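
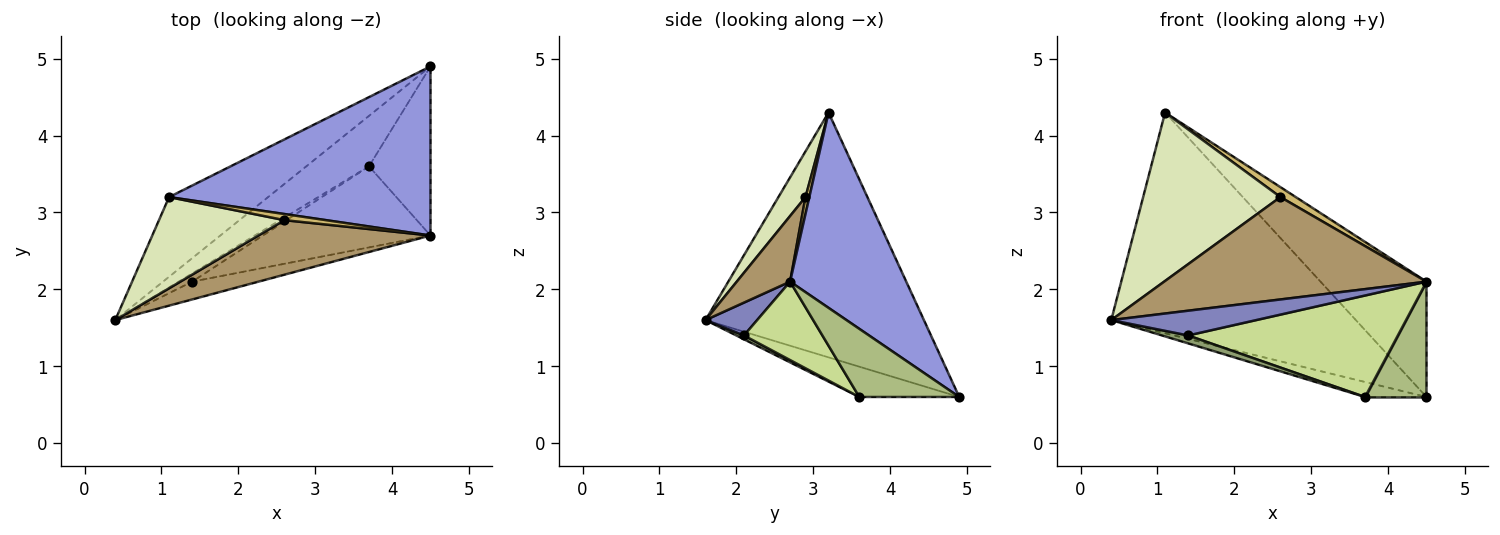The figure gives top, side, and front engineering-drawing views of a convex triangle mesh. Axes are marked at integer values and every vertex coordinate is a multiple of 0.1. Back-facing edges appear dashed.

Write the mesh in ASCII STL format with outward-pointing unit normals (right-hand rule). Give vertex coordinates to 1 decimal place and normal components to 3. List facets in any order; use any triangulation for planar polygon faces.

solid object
 facet normal -0.643 0.720 -0.260
  outer loop
   vertex 1.1 3.2 4.3
   vertex 4.5 4.9 0.6
   vertex 0.4 1.6 1.6
  endloop
 endfacet
 facet normal 0.278 -0.780 -0.561
  outer loop
   vertex 4.5 2.7 2.1
   vertex 0.4 1.6 1.6
   vertex 1.4 2.1 1.4
  endloop
 endfacet
 facet normal 0.525 0.479 0.703
  outer loop
   vertex 4.5 2.7 2.1
   vertex 4.5 4.9 0.6
   vertex 1.1 3.2 4.3
  endloop
 endfacet
 facet normal -0.420 0.259 -0.870
  outer loop
   vertex 3.7 3.6 0.6
   vertex 0.4 1.6 1.6
   vertex 4.5 4.9 0.6
  endloop
 endfacet
 facet normal 0.201 -0.683 -0.703
  outer loop
   vertex 3.7 3.6 0.6
   vertex 1.4 2.1 1.4
   vertex 0.4 1.6 1.6
  endloop
 endfacet
 facet normal 0.675 -0.416 -0.609
  outer loop
   vertex 3.7 3.6 0.6
   vertex 4.5 4.9 0.6
   vertex 4.5 2.7 2.1
  endloop
 endfacet
 facet normal 0.280 -0.750 -0.599
  outer loop
   vertex 3.7 3.6 0.6
   vertex 4.5 2.7 2.1
   vertex 1.4 2.1 1.4
  endloop
 endfacet
 facet normal 0.171 -0.866 0.469
  outer loop
   vertex 2.6 2.9 3.2
   vertex 1.1 3.2 4.3
   vertex 0.4 1.6 1.6
  endloop
 endfacet
 facet normal 0.177 -0.869 0.463
  outer loop
   vertex 2.6 2.9 3.2
   vertex 0.4 1.6 1.6
   vertex 4.5 2.7 2.1
  endloop
 endfacet
 facet normal 0.208 -0.834 0.512
  outer loop
   vertex 2.6 2.9 3.2
   vertex 4.5 2.7 2.1
   vertex 1.1 3.2 4.3
  endloop
 endfacet
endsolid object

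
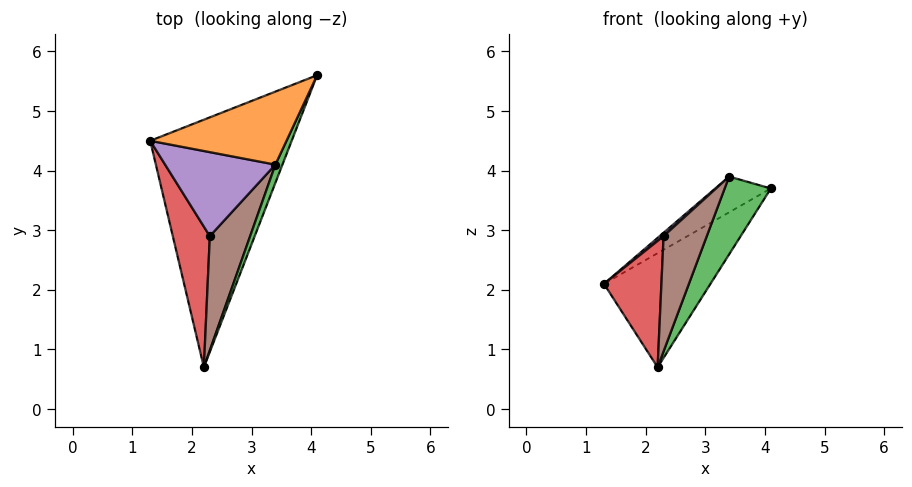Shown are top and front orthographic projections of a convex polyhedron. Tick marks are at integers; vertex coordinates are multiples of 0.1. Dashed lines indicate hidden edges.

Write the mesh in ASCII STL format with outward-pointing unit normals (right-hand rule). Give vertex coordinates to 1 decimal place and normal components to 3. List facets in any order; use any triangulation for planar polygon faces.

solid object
 facet normal 0.334 0.395 -0.856
  outer loop
   vertex 2.2 0.7 0.7
   vertex 1.3 4.5 2.1
   vertex 4.1 5.6 3.7
  endloop
 endfacet
 facet normal -0.566 0.363 0.741
  outer loop
   vertex 3.4 4.1 3.9
   vertex 4.1 5.6 3.7
   vertex 1.3 4.5 2.1
  endloop
 endfacet
 facet normal 0.907 -0.410 0.096
  outer loop
   vertex 3.4 4.1 3.9
   vertex 2.2 0.7 0.7
   vertex 4.1 5.6 3.7
  endloop
 endfacet
 facet normal -0.857 -0.344 0.383
  outer loop
   vertex 2.3 2.9 2.9
   vertex 1.3 4.5 2.1
   vertex 2.2 0.7 0.7
  endloop
 endfacet
 facet normal -0.654 -0.031 0.756
  outer loop
   vertex 2.3 2.9 2.9
   vertex 3.4 4.1 3.9
   vertex 1.3 4.5 2.1
  endloop
 endfacet
 facet normal 0.133 -0.704 0.698
  outer loop
   vertex 2.3 2.9 2.9
   vertex 2.2 0.7 0.7
   vertex 3.4 4.1 3.9
  endloop
 endfacet
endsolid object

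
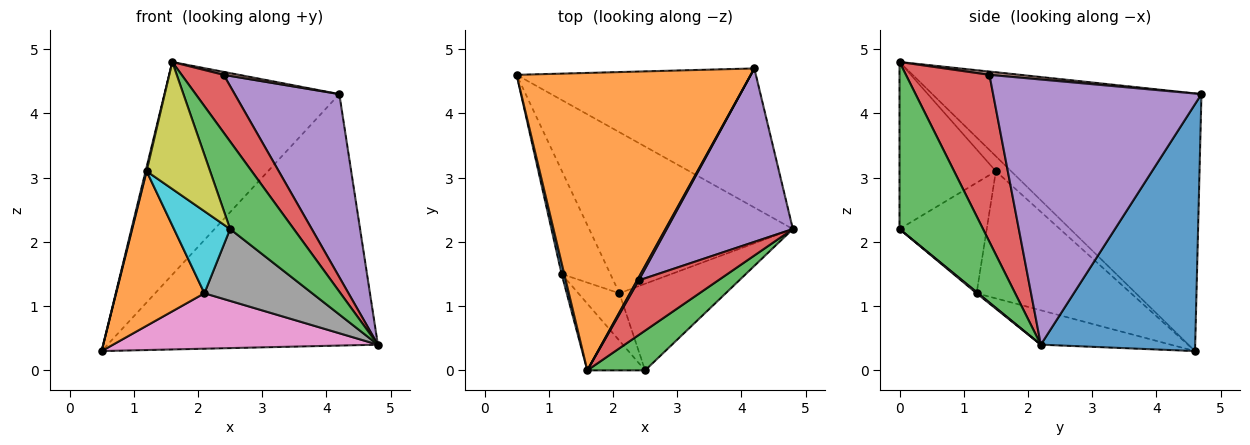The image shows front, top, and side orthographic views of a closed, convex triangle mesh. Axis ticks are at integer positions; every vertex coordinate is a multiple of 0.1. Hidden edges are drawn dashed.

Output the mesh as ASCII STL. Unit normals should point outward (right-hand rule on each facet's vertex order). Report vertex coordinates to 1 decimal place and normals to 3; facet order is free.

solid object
 facet normal 0.447 0.783 -0.433
  outer loop
   vertex 4.2 4.7 4.3
   vertex 4.8 2.2 0.4
   vertex 0.5 4.6 0.3
  endloop
 endfacet
 facet normal -0.667 0.433 0.606
  outer loop
   vertex 4.2 4.7 4.3
   vertex 0.5 4.6 0.3
   vertex 1.6 0.0 4.8
  endloop
 endfacet
 facet normal 0.767 -0.584 0.265
  outer loop
   vertex 2.5 0.0 2.2
   vertex 4.8 2.2 0.4
   vertex 1.6 0.0 4.8
  endloop
 endfacet
 facet normal 0.822 -0.414 0.391
  outer loop
   vertex 2.4 1.4 4.6
   vertex 1.6 0.0 4.8
   vertex 4.8 2.2 0.4
  endloop
 endfacet
 facet normal 0.822 -0.413 0.391
  outer loop
   vertex 2.4 1.4 4.6
   vertex 4.8 2.2 0.4
   vertex 4.2 4.7 4.3
  endloop
 endfacet
 facet normal 0.816 -0.408 0.408
  outer loop
   vertex 2.4 1.4 4.6
   vertex 4.2 4.7 4.3
   vertex 1.6 0.0 4.8
  endloop
 endfacet
 facet normal -0.158 -0.321 -0.934
  outer loop
   vertex 2.1 1.2 1.2
   vertex 0.5 4.6 0.3
   vertex 4.8 2.2 0.4
  endloop
 endfacet
 facet normal 0.008 -0.638 -0.770
  outer loop
   vertex 2.1 1.2 1.2
   vertex 4.8 2.2 0.4
   vertex 2.5 0.0 2.2
  endloop
 endfacet
 facet normal -0.802 -0.529 -0.278
  outer loop
   vertex 1.2 1.5 3.1
   vertex 2.5 0.0 2.2
   vertex 1.6 0.0 4.8
  endloop
 endfacet
 facet normal -0.803 -0.516 -0.299
  outer loop
   vertex 1.2 1.5 3.1
   vertex 2.1 1.2 1.2
   vertex 2.5 0.0 2.2
  endloop
 endfacet
 facet normal -0.983 -0.064 0.174
  outer loop
   vertex 1.2 1.5 3.1
   vertex 1.6 0.0 4.8
   vertex 0.5 4.6 0.3
  endloop
 endfacet
 facet normal -0.824 -0.471 -0.316
  outer loop
   vertex 1.2 1.5 3.1
   vertex 0.5 4.6 0.3
   vertex 2.1 1.2 1.2
  endloop
 endfacet
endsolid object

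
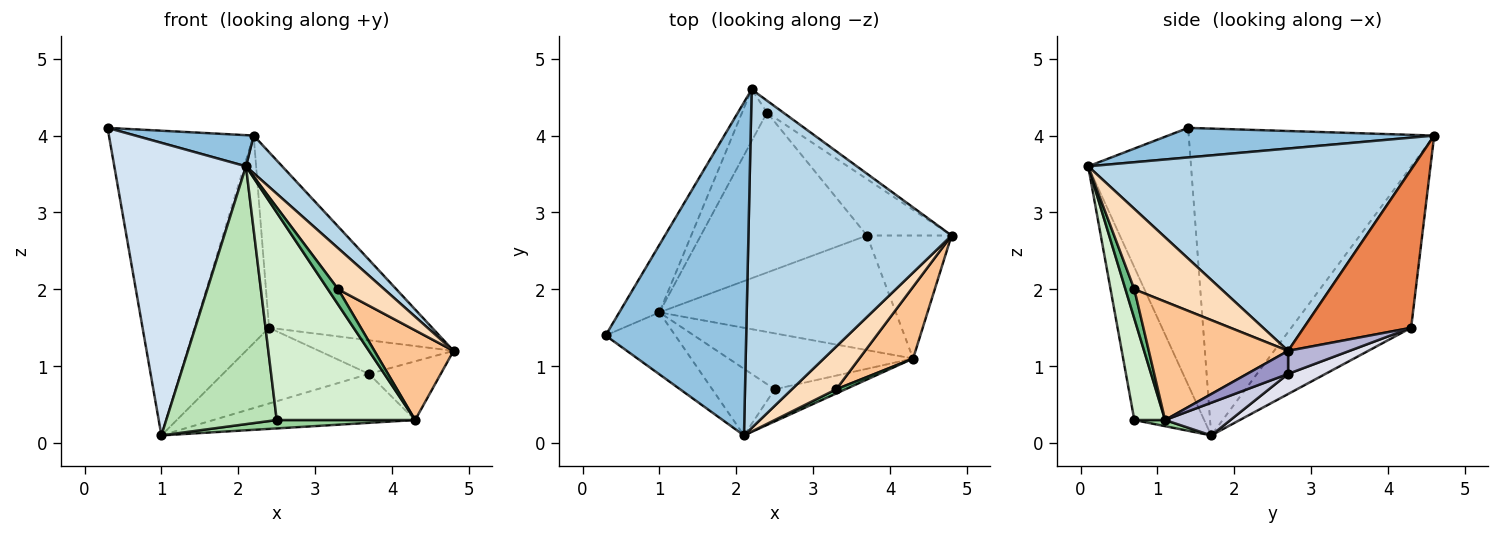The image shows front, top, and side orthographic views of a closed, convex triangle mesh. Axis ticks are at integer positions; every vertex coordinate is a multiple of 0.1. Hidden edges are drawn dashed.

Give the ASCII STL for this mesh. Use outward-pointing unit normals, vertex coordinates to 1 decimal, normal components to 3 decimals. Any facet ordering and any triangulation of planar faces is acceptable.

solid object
 facet normal -0.856 0.505 -0.112
  outer loop
   vertex 1.0 1.7 0.1
   vertex 0.3 1.4 4.1
   vertex 2.2 4.6 4.0
  endloop
 endfacet
 facet normal 0.205 -0.091 0.975
  outer loop
   vertex 2.1 0.1 3.6
   vertex 2.2 4.6 4.0
   vertex 0.3 1.4 4.1
  endloop
 endfacet
 facet normal 0.703 -0.078 0.706
  outer loop
   vertex 2.1 0.1 3.6
   vertex 4.8 2.7 1.2
   vertex 2.2 4.6 4.0
  endloop
 endfacet
 facet normal -0.607 -0.777 -0.165
  outer loop
   vertex 2.1 0.1 3.6
   vertex 0.3 1.4 4.1
   vertex 1.0 1.7 0.1
  endloop
 endfacet
 facet normal 0.549 0.834 -0.056
  outer loop
   vertex 2.4 4.3 1.5
   vertex 2.2 4.6 4.0
   vertex 4.8 2.7 1.2
  endloop
 endfacet
 facet normal -0.842 0.523 -0.130
  outer loop
   vertex 2.4 4.3 1.5
   vertex 1.0 1.7 0.1
   vertex 2.2 4.6 4.0
  endloop
 endfacet
 facet normal 0.809 -0.459 0.368
  outer loop
   vertex 3.3 0.7 2.0
   vertex 4.3 1.1 0.3
   vertex 4.8 2.7 1.2
  endloop
 endfacet
 facet normal 0.794 -0.421 0.438
  outer loop
   vertex 3.3 0.7 2.0
   vertex 4.8 2.7 1.2
   vertex 2.1 0.1 3.6
  endloop
 endfacet
 facet normal 0.640 -0.741 0.202
  outer loop
   vertex 3.3 0.7 2.0
   vertex 2.1 0.1 3.6
   vertex 4.3 1.1 0.3
  endloop
 endfacet
 facet normal 0.033 -0.148 -0.988
  outer loop
   vertex 2.5 0.7 0.3
   vertex 1.0 1.7 0.1
   vertex 4.3 1.1 0.3
  endloop
 endfacet
 facet normal -0.522 -0.826 -0.213
  outer loop
   vertex 2.5 0.7 0.3
   vertex 2.1 0.1 3.6
   vertex 1.0 1.7 0.1
  endloop
 endfacet
 facet normal 0.214 -0.965 -0.149
  outer loop
   vertex 2.5 0.7 0.3
   vertex 4.3 1.1 0.3
   vertex 2.1 0.1 3.6
  endloop
 endfacet
 facet normal 0.239 0.418 -0.876
  outer loop
   vertex 3.7 2.7 0.9
   vertex 4.8 2.7 1.2
   vertex 4.3 1.1 0.3
  endloop
 endfacet
 facet normal 0.228 0.499 -0.836
  outer loop
   vertex 3.7 2.7 0.9
   vertex 2.4 4.3 1.5
   vertex 4.8 2.7 1.2
  endloop
 endfacet
 facet normal 0.126 0.389 -0.912
  outer loop
   vertex 3.7 2.7 0.9
   vertex 4.3 1.1 0.3
   vertex 1.0 1.7 0.1
  endloop
 endfacet
 facet normal 0.109 0.425 -0.899
  outer loop
   vertex 3.7 2.7 0.9
   vertex 1.0 1.7 0.1
   vertex 2.4 4.3 1.5
  endloop
 endfacet
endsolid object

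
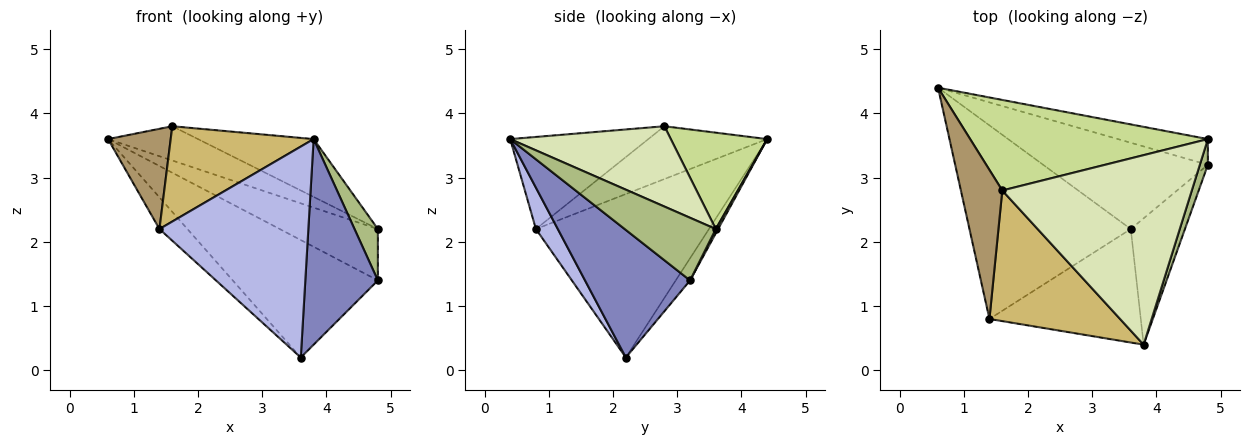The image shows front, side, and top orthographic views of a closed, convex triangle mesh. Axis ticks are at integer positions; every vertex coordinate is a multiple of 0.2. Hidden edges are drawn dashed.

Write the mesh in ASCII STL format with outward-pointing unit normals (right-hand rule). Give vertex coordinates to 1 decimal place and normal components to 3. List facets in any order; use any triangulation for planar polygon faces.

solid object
 facet normal -0.080 0.803 -0.590
  outer loop
   vertex 3.6 2.2 0.2
   vertex 0.6 4.4 3.6
   vertex 4.8 3.2 1.4
  endloop
 endfacet
 facet normal 0.777 -0.537 -0.330
  outer loop
   vertex 3.6 2.2 0.2
   vertex 4.8 3.2 1.4
   vertex 3.8 0.4 3.6
  endloop
 endfacet
 facet normal -0.707 0.114 -0.698
  outer loop
   vertex 1.4 0.8 2.2
   vertex 0.6 4.4 3.6
   vertex 3.6 2.2 0.2
  endloop
 endfacet
 facet normal 0.129 -0.873 -0.470
  outer loop
   vertex 1.4 0.8 2.2
   vertex 3.6 2.2 0.2
   vertex 3.8 0.4 3.6
  endloop
 endfacet
 facet normal 0.021 0.894 -0.447
  outer loop
   vertex 4.8 3.6 2.2
   vertex 4.8 3.2 1.4
   vertex 0.6 4.4 3.6
  endloop
 endfacet
 facet normal 0.961 -0.246 0.123
  outer loop
   vertex 4.8 3.6 2.2
   vertex 3.8 0.4 3.6
   vertex 4.8 3.2 1.4
  endloop
 endfacet
 facet normal 0.355 0.331 0.875
  outer loop
   vertex 1.6 2.8 3.8
   vertex 4.8 3.6 2.2
   vertex 0.6 4.4 3.6
  endloop
 endfacet
 facet normal 0.376 0.270 0.886
  outer loop
   vertex 1.6 2.8 3.8
   vertex 3.8 0.4 3.6
   vertex 4.8 3.6 2.2
  endloop
 endfacet
 facet normal -0.727 -0.383 0.570
  outer loop
   vertex 1.6 2.8 3.8
   vertex 0.6 4.4 3.6
   vertex 1.4 0.8 2.2
  endloop
 endfacet
 facet normal -0.495 -0.512 0.702
  outer loop
   vertex 1.6 2.8 3.8
   vertex 1.4 0.8 2.2
   vertex 3.8 0.4 3.6
  endloop
 endfacet
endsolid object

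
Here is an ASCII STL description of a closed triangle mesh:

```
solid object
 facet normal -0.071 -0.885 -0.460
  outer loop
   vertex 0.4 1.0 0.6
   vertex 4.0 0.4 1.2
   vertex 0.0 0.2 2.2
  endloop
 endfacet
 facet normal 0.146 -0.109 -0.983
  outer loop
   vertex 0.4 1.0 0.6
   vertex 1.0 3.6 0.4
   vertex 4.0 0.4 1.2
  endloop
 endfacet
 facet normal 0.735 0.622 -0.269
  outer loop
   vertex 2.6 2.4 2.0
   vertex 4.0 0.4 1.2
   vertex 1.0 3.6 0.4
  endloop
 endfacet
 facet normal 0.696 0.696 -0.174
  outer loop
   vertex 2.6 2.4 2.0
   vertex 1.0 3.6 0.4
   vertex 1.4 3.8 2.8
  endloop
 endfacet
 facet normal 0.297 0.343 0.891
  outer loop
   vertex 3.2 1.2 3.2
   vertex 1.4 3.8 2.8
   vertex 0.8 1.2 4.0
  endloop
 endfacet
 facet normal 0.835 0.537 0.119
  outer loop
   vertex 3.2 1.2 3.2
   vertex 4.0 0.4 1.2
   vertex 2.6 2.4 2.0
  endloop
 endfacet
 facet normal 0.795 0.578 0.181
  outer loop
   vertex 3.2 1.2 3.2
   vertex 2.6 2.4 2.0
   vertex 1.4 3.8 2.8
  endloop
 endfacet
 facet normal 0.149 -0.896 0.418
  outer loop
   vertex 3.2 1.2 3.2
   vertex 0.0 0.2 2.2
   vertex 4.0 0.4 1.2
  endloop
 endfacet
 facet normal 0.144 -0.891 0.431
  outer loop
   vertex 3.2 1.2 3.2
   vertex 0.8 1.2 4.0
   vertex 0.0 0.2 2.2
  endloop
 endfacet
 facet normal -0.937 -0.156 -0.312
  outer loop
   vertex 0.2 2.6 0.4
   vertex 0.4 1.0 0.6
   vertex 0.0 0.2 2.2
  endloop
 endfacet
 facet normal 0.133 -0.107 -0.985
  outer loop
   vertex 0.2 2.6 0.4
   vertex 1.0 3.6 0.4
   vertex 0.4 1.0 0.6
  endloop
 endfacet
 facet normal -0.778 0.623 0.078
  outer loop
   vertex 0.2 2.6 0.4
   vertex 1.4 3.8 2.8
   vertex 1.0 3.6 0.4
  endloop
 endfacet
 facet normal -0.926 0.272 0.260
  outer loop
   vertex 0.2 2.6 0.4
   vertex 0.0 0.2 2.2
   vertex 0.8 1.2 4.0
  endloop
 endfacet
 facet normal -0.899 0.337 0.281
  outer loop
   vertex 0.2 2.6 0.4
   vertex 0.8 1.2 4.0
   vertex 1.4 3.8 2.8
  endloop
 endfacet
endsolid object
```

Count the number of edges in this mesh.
21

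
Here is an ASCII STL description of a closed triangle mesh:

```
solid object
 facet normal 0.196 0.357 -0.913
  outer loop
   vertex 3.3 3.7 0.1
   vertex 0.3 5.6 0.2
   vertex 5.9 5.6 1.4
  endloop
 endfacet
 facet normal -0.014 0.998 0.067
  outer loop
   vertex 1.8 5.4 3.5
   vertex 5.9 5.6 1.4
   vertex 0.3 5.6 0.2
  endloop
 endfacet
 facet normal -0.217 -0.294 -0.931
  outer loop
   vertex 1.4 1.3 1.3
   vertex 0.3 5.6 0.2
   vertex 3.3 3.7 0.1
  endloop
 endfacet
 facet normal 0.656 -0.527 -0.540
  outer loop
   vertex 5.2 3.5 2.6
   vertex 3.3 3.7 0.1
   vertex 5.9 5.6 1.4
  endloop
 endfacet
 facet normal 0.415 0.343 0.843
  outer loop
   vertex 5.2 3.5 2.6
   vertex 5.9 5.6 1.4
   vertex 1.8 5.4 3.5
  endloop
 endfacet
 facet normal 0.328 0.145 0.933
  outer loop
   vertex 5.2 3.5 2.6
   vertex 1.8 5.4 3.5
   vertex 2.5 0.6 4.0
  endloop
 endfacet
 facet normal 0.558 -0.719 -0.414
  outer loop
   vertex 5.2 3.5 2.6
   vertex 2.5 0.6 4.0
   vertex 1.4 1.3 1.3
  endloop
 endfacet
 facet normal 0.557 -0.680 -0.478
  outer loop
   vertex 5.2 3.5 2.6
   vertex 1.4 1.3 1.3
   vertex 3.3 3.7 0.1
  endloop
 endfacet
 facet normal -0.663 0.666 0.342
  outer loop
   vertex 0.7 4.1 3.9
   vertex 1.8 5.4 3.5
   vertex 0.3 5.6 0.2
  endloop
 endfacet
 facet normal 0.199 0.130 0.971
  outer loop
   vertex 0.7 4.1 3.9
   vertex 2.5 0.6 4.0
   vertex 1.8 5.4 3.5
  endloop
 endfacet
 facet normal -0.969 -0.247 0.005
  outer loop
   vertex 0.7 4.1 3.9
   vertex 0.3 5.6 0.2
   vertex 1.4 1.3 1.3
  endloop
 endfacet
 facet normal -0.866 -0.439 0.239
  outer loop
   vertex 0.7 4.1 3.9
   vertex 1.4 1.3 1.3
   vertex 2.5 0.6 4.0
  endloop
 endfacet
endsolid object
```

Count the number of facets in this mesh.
12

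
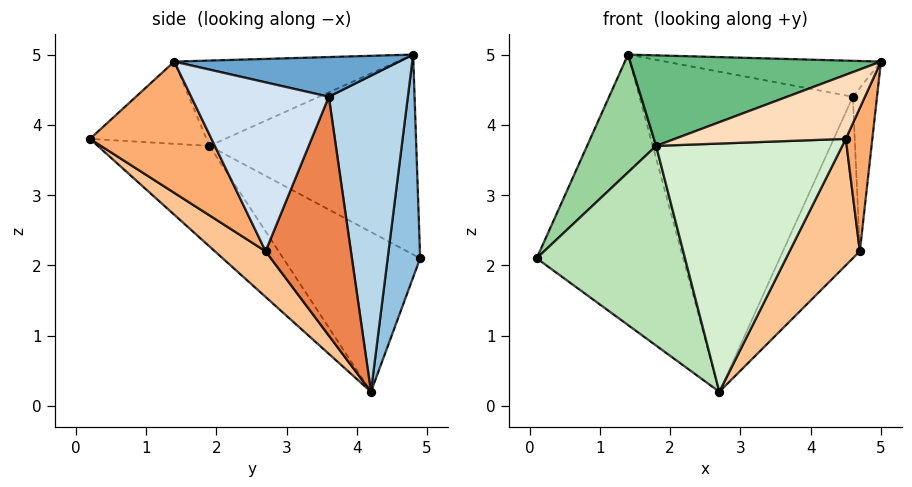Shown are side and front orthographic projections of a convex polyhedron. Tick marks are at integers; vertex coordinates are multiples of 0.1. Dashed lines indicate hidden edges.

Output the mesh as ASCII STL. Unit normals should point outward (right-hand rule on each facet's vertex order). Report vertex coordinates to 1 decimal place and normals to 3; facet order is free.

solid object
 facet normal 0.271 0.260 0.927
  outer loop
   vertex 1.4 4.8 5.0
   vertex 5.0 1.4 4.9
   vertex 4.6 3.6 4.4
  endloop
 endfacet
 facet normal 0.216 0.974 -0.063
  outer loop
   vertex 1.4 4.8 5.0
   vertex 2.7 4.2 0.2
   vertex 0.1 4.9 2.1
  endloop
 endfacet
 facet normal 0.347 0.937 -0.023
  outer loop
   vertex 1.4 4.8 5.0
   vertex 4.6 3.6 4.4
   vertex 2.7 4.2 0.2
  endloop
 endfacet
 facet normal 0.985 0.173 -0.026
  outer loop
   vertex 4.7 2.7 2.2
   vertex 4.6 3.6 4.4
   vertex 5.0 1.4 4.9
  endloop
 endfacet
 facet normal 0.722 0.651 -0.234
  outer loop
   vertex 4.7 2.7 2.2
   vertex 2.7 4.2 0.2
   vertex 4.6 3.6 4.4
  endloop
 endfacet
 facet normal 0.956 -0.209 -0.207
  outer loop
   vertex 4.7 2.7 2.2
   vertex 5.0 1.4 4.9
   vertex 4.5 0.2 3.8
  endloop
 endfacet
 facet normal 0.376 -0.521 -0.767
  outer loop
   vertex 4.7 2.7 2.2
   vertex 4.5 0.2 3.8
   vertex 2.7 4.2 0.2
  endloop
 endfacet
 facet normal -0.368 -0.540 0.757
  outer loop
   vertex 1.8 1.9 3.7
   vertex 4.5 0.2 3.8
   vertex 5.0 1.4 4.9
  endloop
 endfacet
 facet normal -0.375 -0.422 0.825
  outer loop
   vertex 1.8 1.9 3.7
   vertex 5.0 1.4 4.9
   vertex 1.4 4.8 5.0
  endloop
 endfacet
 facet normal -0.876 -0.292 0.383
  outer loop
   vertex 1.8 1.9 3.7
   vertex 1.4 4.8 5.0
   vertex 0.1 4.9 2.1
  endloop
 endfacet
 facet normal -0.567 -0.614 -0.549
  outer loop
   vertex 1.8 1.9 3.7
   vertex 0.1 4.9 2.1
   vertex 2.7 4.2 0.2
  endloop
 endfacet
 facet normal -0.422 -0.704 -0.571
  outer loop
   vertex 1.8 1.9 3.7
   vertex 2.7 4.2 0.2
   vertex 4.5 0.2 3.8
  endloop
 endfacet
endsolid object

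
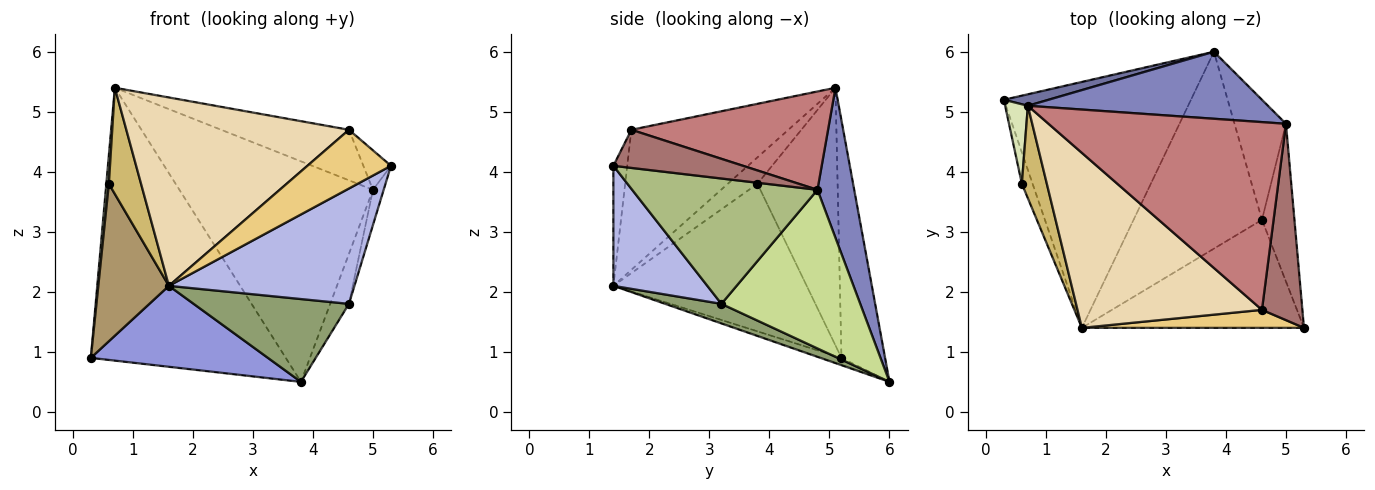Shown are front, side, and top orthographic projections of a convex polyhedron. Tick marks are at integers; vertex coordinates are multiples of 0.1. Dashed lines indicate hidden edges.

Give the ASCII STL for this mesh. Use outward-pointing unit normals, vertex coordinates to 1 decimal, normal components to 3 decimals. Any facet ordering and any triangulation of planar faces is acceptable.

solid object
 facet normal -0.218 0.975 0.041
  outer loop
   vertex 0.7 5.1 5.4
   vertex 3.8 6.0 0.5
   vertex 0.3 5.2 0.9
  endloop
 endfacet
 facet normal 0.179 0.941 0.286
  outer loop
   vertex 5.0 4.8 3.7
   vertex 3.8 6.0 0.5
   vertex 0.7 5.1 5.4
  endloop
 endfacet
 facet normal -0.037 -0.312 -0.949
  outer loop
   vertex 1.6 1.4 2.1
   vertex 0.3 5.2 0.9
   vertex 3.8 6.0 0.5
  endloop
 endfacet
 facet normal 0.347 -0.685 -0.641
  outer loop
   vertex 4.6 3.2 1.8
   vertex 5.3 1.4 4.1
   vertex 1.6 1.4 2.1
  endloop
 endfacet
 facet normal 0.139 -0.384 -0.913
  outer loop
   vertex 4.6 3.2 1.8
   vertex 1.6 1.4 2.1
   vertex 3.8 6.0 0.5
  endloop
 endfacet
 facet normal 0.967 0.056 -0.250
  outer loop
   vertex 4.6 3.2 1.8
   vertex 5.0 4.8 3.7
   vertex 5.3 1.4 4.1
  endloop
 endfacet
 facet normal 0.943 0.127 -0.306
  outer loop
   vertex 4.6 3.2 1.8
   vertex 3.8 6.0 0.5
   vertex 5.0 4.8 3.7
  endloop
 endfacet
 facet normal -0.996 -0.031 0.088
  outer loop
   vertex 0.6 3.8 3.8
   vertex 0.7 5.1 5.4
   vertex 0.3 5.2 0.9
  endloop
 endfacet
 facet normal -0.937 -0.342 -0.068
  outer loop
   vertex 0.6 3.8 3.8
   vertex 0.3 5.2 0.9
   vertex 1.6 1.4 2.1
  endloop
 endfacet
 facet normal -0.571 -0.620 0.539
  outer loop
   vertex 0.6 3.8 3.8
   vertex 1.6 1.4 2.1
   vertex 0.7 5.1 5.4
  endloop
 endfacet
 facet normal -0.157 -0.944 0.290
  outer loop
   vertex 4.6 1.7 4.7
   vertex 1.6 1.4 2.1
   vertex 5.3 1.4 4.1
  endloop
 endfacet
 facet normal -0.459 -0.651 0.605
  outer loop
   vertex 4.6 1.7 4.7
   vertex 0.7 5.1 5.4
   vertex 1.6 1.4 2.1
  endloop
 endfacet
 facet normal 0.679 0.145 0.720
  outer loop
   vertex 4.6 1.7 4.7
   vertex 5.3 1.4 4.1
   vertex 5.0 4.8 3.7
  endloop
 endfacet
 facet normal 0.371 0.241 0.897
  outer loop
   vertex 4.6 1.7 4.7
   vertex 5.0 4.8 3.7
   vertex 0.7 5.1 5.4
  endloop
 endfacet
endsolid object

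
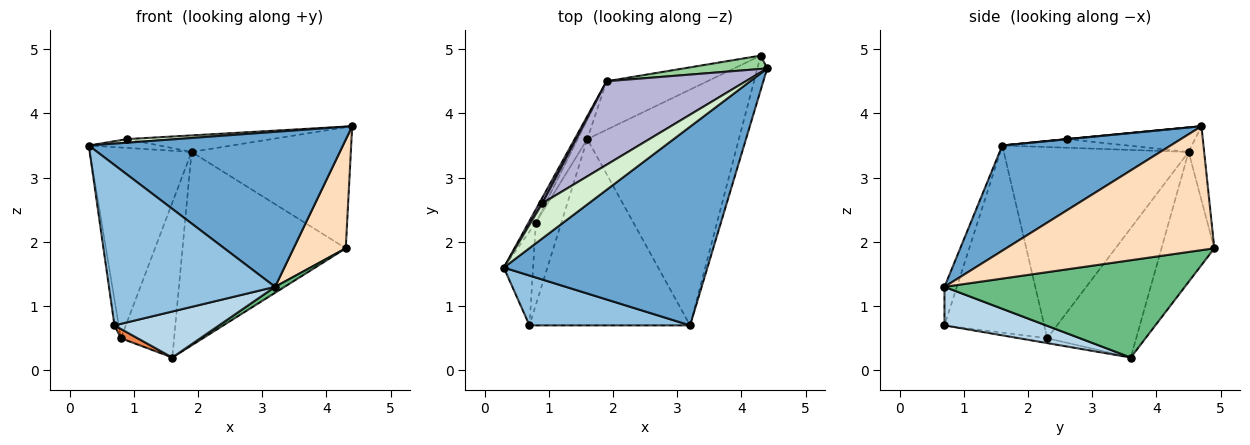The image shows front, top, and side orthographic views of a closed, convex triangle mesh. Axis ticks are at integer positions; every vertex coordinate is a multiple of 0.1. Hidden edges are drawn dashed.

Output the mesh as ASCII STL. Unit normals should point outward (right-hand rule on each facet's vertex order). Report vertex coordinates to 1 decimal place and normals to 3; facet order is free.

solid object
 facet normal 0.377 -0.570 0.730
  outer loop
   vertex 3.2 0.7 1.3
   vertex 4.4 4.7 3.8
   vertex 0.3 1.6 3.5
  endloop
 endfacet
 facet normal -0.071 -0.953 0.296
  outer loop
   vertex 3.2 0.7 1.3
   vertex 0.3 1.6 3.5
   vertex 0.7 0.7 0.7
  endloop
 endfacet
 facet normal 0.227 -0.233 -0.946
  outer loop
   vertex 3.2 0.7 1.3
   vertex 0.7 0.7 0.7
   vertex 1.6 3.6 0.2
  endloop
 endfacet
 facet normal -0.987 0.042 -0.155
  outer loop
   vertex 0.8 2.3 0.5
   vertex 0.7 0.7 0.7
   vertex 0.3 1.6 3.5
  endloop
 endfacet
 facet normal -0.187 -0.110 -0.976
  outer loop
   vertex 0.8 2.3 0.5
   vertex 1.6 3.6 0.2
   vertex 0.7 0.7 0.7
  endloop
 endfacet
 facet normal -0.876 0.482 -0.033
  outer loop
   vertex 0.8 2.3 0.5
   vertex 0.3 1.6 3.5
   vertex 1.9 4.5 3.4
  endloop
 endfacet
 facet normal -0.856 0.512 -0.064
  outer loop
   vertex 0.8 2.3 0.5
   vertex 1.9 4.5 3.4
   vertex 1.6 3.6 0.2
  endloop
 endfacet
 facet normal 0.967 -0.242 -0.076
  outer loop
   vertex 4.3 4.9 1.9
   vertex 4.4 4.7 3.8
   vertex 3.2 0.7 1.3
  endloop
 endfacet
 facet normal 0.540 -0.021 -0.841
  outer loop
   vertex 4.3 4.9 1.9
   vertex 3.2 0.7 1.3
   vertex 1.6 3.6 0.2
  endloop
 endfacet
 facet normal -0.097 0.989 0.109
  outer loop
   vertex 4.3 4.9 1.9
   vertex 1.9 4.5 3.4
   vertex 4.4 4.7 3.8
  endloop
 endfacet
 facet normal -0.299 0.925 -0.232
  outer loop
   vertex 4.3 4.9 1.9
   vertex 1.6 3.6 0.2
   vertex 1.9 4.5 3.4
  endloop
 endfacet
 facet normal 0.004 -0.102 0.995
  outer loop
   vertex 0.9 2.6 3.6
   vertex 0.3 1.6 3.5
   vertex 4.4 4.7 3.8
  endloop
 endfacet
 facet normal -0.831 0.469 0.298
  outer loop
   vertex 0.9 2.6 3.6
   vertex 1.9 4.5 3.4
   vertex 0.3 1.6 3.5
  endloop
 endfacet
 facet normal -0.170 0.191 0.967
  outer loop
   vertex 0.9 2.6 3.6
   vertex 4.4 4.7 3.8
   vertex 1.9 4.5 3.4
  endloop
 endfacet
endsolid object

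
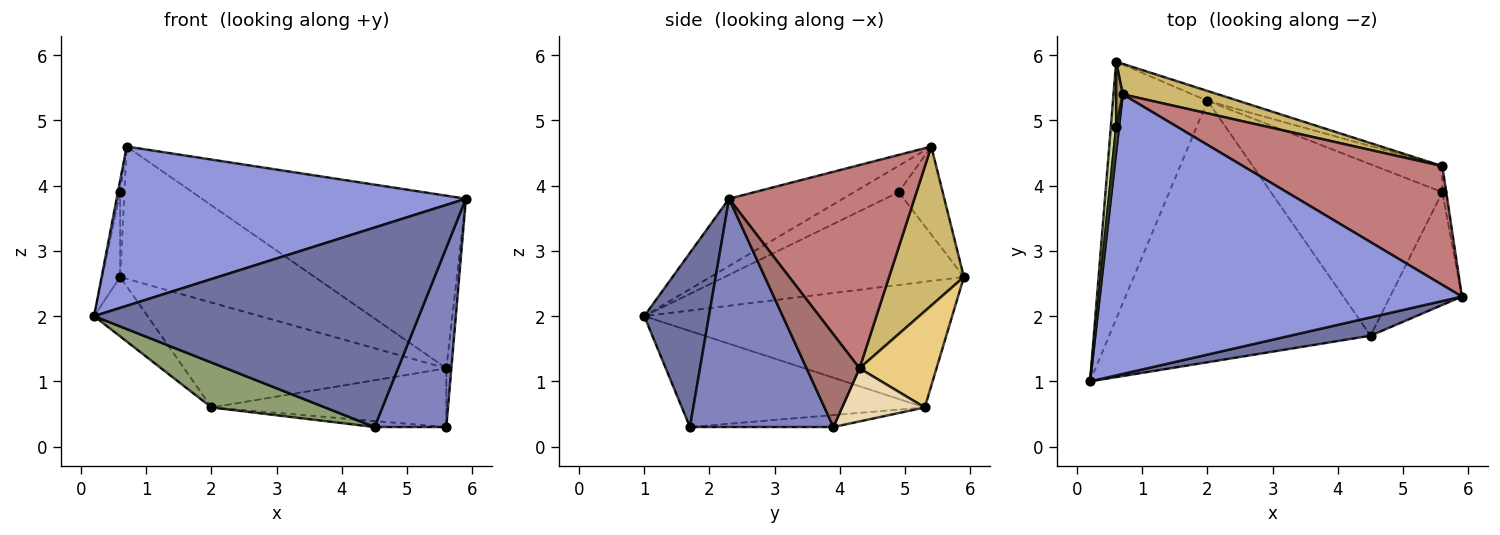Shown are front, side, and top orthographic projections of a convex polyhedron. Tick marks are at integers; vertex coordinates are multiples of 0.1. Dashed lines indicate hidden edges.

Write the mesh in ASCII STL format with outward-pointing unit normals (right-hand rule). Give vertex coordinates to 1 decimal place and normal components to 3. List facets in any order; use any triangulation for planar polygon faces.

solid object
 facet normal 0.194 -0.977 0.090
  outer loop
   vertex 4.5 1.7 0.3
   vertex 5.9 2.3 3.8
   vertex 0.2 1.0 2.0
  endloop
 endfacet
 facet normal 0.861 -0.431 -0.271
  outer loop
   vertex 5.6 3.9 0.3
   vertex 5.9 2.3 3.8
   vertex 4.5 1.7 0.3
  endloop
 endfacet
 facet normal -0.159 -0.489 0.858
  outer loop
   vertex 0.7 5.4 4.6
   vertex 0.2 1.0 2.0
   vertex 5.9 2.3 3.8
  endloop
 endfacet
 facet normal -0.792 0.138 -0.595
  outer loop
   vertex 2.0 5.3 0.6
   vertex 0.2 1.0 2.0
   vertex 0.6 5.9 2.6
  endloop
 endfacet
 facet normal -0.340 -0.159 -0.927
  outer loop
   vertex 2.0 5.3 0.6
   vertex 4.5 1.7 0.3
   vertex 0.2 1.0 2.0
  endloop
 endfacet
 facet normal -0.070 0.035 -0.997
  outer loop
   vertex 2.0 5.3 0.6
   vertex 5.6 3.9 0.3
   vertex 4.5 1.7 0.3
  endloop
 endfacet
 facet normal -0.996 0.074 0.057
  outer loop
   vertex 0.6 4.9 3.9
   vertex 0.6 5.9 2.6
   vertex 0.2 1.0 2.0
  endloop
 endfacet
 facet normal -0.993 0.050 0.106
  outer loop
   vertex 0.6 4.9 3.9
   vertex 0.2 1.0 2.0
   vertex 0.7 5.4 4.6
  endloop
 endfacet
 facet normal -0.993 0.096 0.074
  outer loop
   vertex 0.6 4.9 3.9
   vertex 0.7 5.4 4.6
   vertex 0.6 5.9 2.6
  endloop
 endfacet
 facet normal 0.351 0.912 0.211
  outer loop
   vertex 5.6 4.3 1.2
   vertex 0.6 5.9 2.6
   vertex 0.7 5.4 4.6
  endloop
 endfacet
 facet normal 0.280 0.956 -0.090
  outer loop
   vertex 5.6 4.3 1.2
   vertex 2.0 5.3 0.6
   vertex 0.6 5.9 2.6
  endloop
 endfacet
 facet normal 0.306 0.870 -0.387
  outer loop
   vertex 5.6 4.3 1.2
   vertex 5.6 3.9 0.3
   vertex 2.0 5.3 0.6
  endloop
 endfacet
 facet normal 0.995 0.095 -0.042
  outer loop
   vertex 5.6 4.3 1.2
   vertex 5.9 2.3 3.8
   vertex 5.6 3.9 0.3
  endloop
 endfacet
 facet normal 0.501 0.713 0.491
  outer loop
   vertex 5.6 4.3 1.2
   vertex 0.7 5.4 4.6
   vertex 5.9 2.3 3.8
  endloop
 endfacet
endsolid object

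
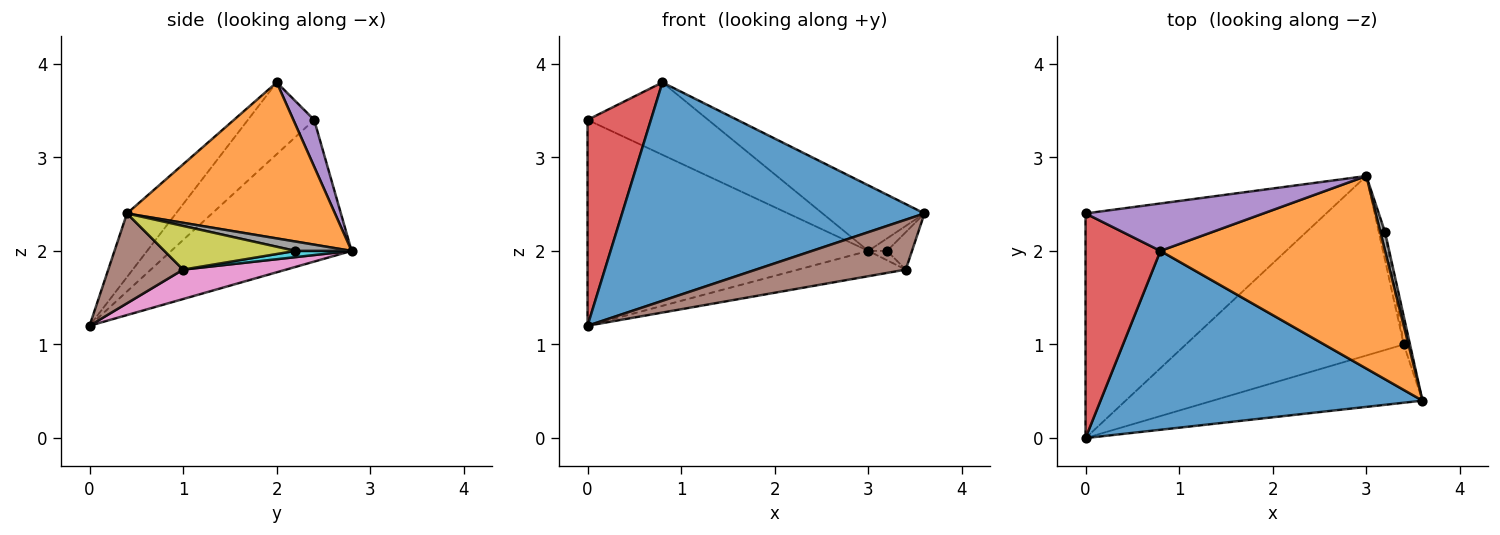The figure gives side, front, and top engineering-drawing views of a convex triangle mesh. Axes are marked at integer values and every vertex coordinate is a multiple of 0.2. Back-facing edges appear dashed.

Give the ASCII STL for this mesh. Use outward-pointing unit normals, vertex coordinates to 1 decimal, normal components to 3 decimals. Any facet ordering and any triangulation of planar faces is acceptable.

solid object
 facet normal -0.124 -0.768 0.629
  outer loop
   vertex 0.8 2.0 3.8
   vertex 0.0 0.0 1.2
   vertex 3.6 0.4 2.4
  endloop
 endfacet
 facet normal 0.549 0.269 0.791
  outer loop
   vertex 0.8 2.0 3.8
   vertex 3.6 0.4 2.4
   vertex 3.0 2.8 2.0
  endloop
 endfacet
 facet normal -0.398 0.620 -0.676
  outer loop
   vertex 0.0 2.4 3.4
   vertex 3.0 2.8 2.0
   vertex 0.0 0.0 1.2
  endloop
 endfacet
 facet normal -0.577 -0.552 0.602
  outer loop
   vertex 0.0 2.4 3.4
   vertex 0.0 0.0 1.2
   vertex 0.8 2.0 3.8
  endloop
 endfacet
 facet normal 0.143 0.828 0.542
  outer loop
   vertex 0.0 2.4 3.4
   vertex 0.8 2.0 3.8
   vertex 3.0 2.8 2.0
  endloop
 endfacet
 facet normal 0.309 -0.619 -0.722
  outer loop
   vertex 3.4 1.0 1.8
   vertex 3.6 0.4 2.4
   vertex 0.0 0.0 1.2
  endloop
 endfacet
 facet normal 0.132 0.138 -0.981
  outer loop
   vertex 3.4 1.0 1.8
   vertex 0.0 0.0 1.2
   vertex 3.0 2.8 2.0
  endloop
 endfacet
 facet normal 0.857 0.286 0.429
  outer loop
   vertex 3.2 2.2 2.0
   vertex 3.0 2.8 2.0
   vertex 3.6 0.4 2.4
  endloop
 endfacet
 facet normal 0.973 0.185 -0.139
  outer loop
   vertex 3.2 2.2 2.0
   vertex 3.6 0.4 2.4
   vertex 3.4 1.0 1.8
  endloop
 endfacet
 facet normal 0.688 0.229 -0.688
  outer loop
   vertex 3.2 2.2 2.0
   vertex 3.4 1.0 1.8
   vertex 3.0 2.8 2.0
  endloop
 endfacet
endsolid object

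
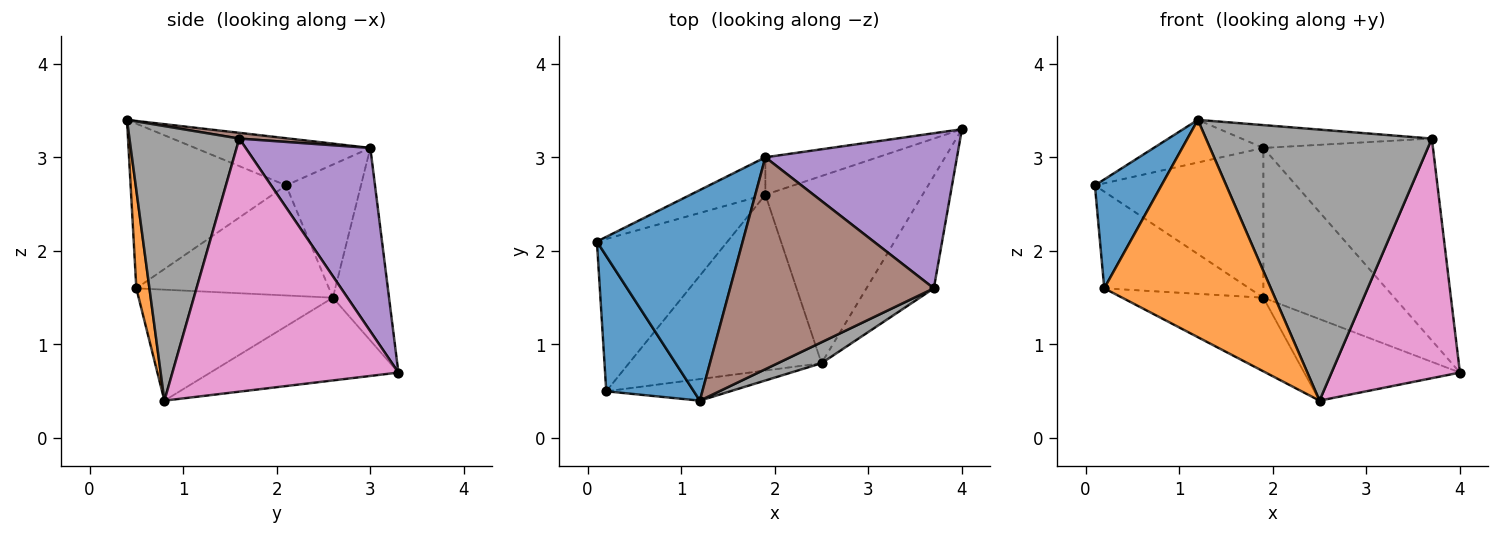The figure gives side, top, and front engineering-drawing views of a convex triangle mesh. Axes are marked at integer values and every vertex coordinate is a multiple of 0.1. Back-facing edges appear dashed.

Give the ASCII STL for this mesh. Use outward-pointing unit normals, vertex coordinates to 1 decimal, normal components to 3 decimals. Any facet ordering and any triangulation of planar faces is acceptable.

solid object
 facet normal -0.302 0.189 0.934
  outer loop
   vertex 1.9 3.0 3.1
   vertex 0.1 2.1 2.7
   vertex 1.2 0.4 3.4
  endloop
 endfacet
 facet normal -0.434 0.360 -0.826
  outer loop
   vertex 1.9 2.6 1.5
   vertex 4.0 3.3 0.7
   vertex 2.5 0.8 0.4
  endloop
 endfacet
 facet normal -0.396 0.891 -0.223
  outer loop
   vertex 1.9 2.6 1.5
   vertex 0.1 2.1 2.7
   vertex 1.9 3.0 3.1
  endloop
 endfacet
 facet normal -0.384 0.896 -0.224
  outer loop
   vertex 1.9 2.6 1.5
   vertex 1.9 3.0 3.1
   vertex 4.0 3.3 0.7
  endloop
 endfacet
 facet normal 0.504 0.685 0.526
  outer loop
   vertex 3.7 1.6 3.2
   vertex 4.0 3.3 0.7
   vertex 1.9 3.0 3.1
  endloop
 endfacet
 facet normal 0.028 0.107 0.994
  outer loop
   vertex 3.7 1.6 3.2
   vertex 1.9 3.0 3.1
   vertex 1.2 0.4 3.4
  endloop
 endfacet
 facet normal 0.847 -0.481 -0.226
  outer loop
   vertex 3.7 1.6 3.2
   vertex 2.5 0.8 0.4
   vertex 4.0 3.3 0.7
  endloop
 endfacet
 facet normal 0.436 -0.897 0.069
  outer loop
   vertex 3.7 1.6 3.2
   vertex 1.2 0.4 3.4
   vertex 2.5 0.8 0.4
  endloop
 endfacet
 facet normal -0.580 0.437 -0.688
  outer loop
   vertex 0.2 0.5 1.6
   vertex 0.1 2.1 2.7
   vertex 1.9 2.6 1.5
  endloop
 endfacet
 facet normal -0.469 0.341 -0.814
  outer loop
   vertex 0.2 0.5 1.6
   vertex 1.9 2.6 1.5
   vertex 2.5 0.8 0.4
  endloop
 endfacet
 facet normal -0.826 -0.354 0.439
  outer loop
   vertex 0.2 0.5 1.6
   vertex 1.2 0.4 3.4
   vertex 0.1 2.1 2.7
  endloop
 endfacet
 facet normal 0.078 -0.992 -0.098
  outer loop
   vertex 0.2 0.5 1.6
   vertex 2.5 0.8 0.4
   vertex 1.2 0.4 3.4
  endloop
 endfacet
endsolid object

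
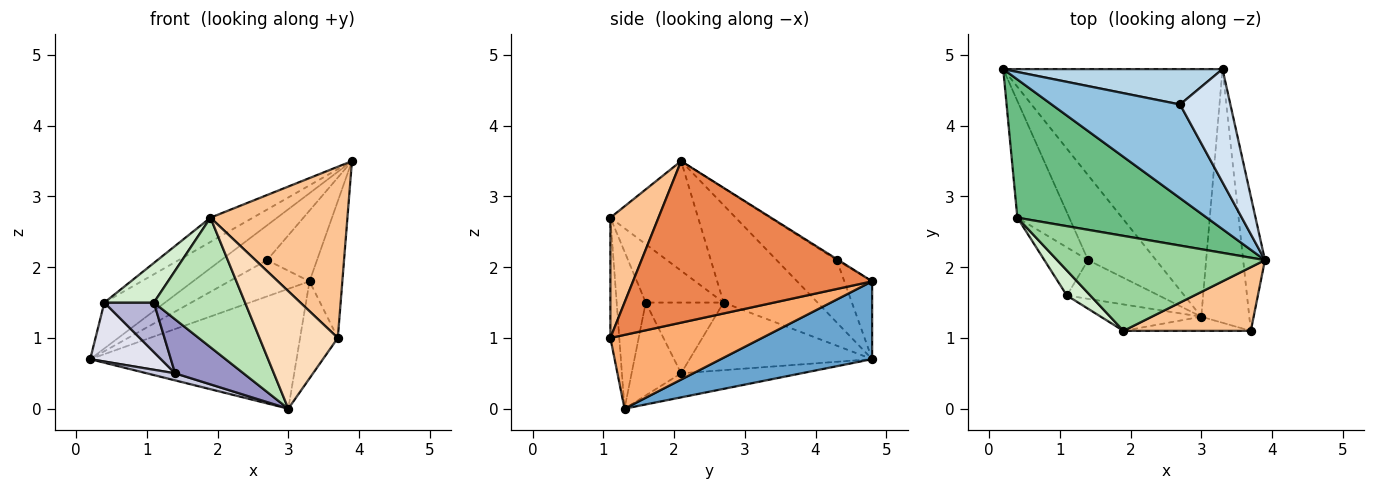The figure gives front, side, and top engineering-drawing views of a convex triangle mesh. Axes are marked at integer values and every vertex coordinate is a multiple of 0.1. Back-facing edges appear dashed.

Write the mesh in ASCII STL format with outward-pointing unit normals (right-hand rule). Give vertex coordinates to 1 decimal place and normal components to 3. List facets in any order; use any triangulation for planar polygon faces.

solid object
 facet normal 0.304 0.415 -0.857
  outer loop
   vertex 3.0 1.3 0.0
   vertex 0.2 4.8 0.7
   vertex 3.3 4.8 1.8
  endloop
 endfacet
 facet normal -0.414 0.317 0.853
  outer loop
   vertex 2.7 4.3 2.1
   vertex 0.2 4.8 0.7
   vertex 3.9 2.1 3.5
  endloop
 endfacet
 facet normal -0.240 0.695 0.678
  outer loop
   vertex 2.7 4.3 2.1
   vertex 3.3 4.8 1.8
   vertex 0.2 4.8 0.7
  endloop
 endfacet
 facet normal -0.018 0.530 0.848
  outer loop
   vertex 2.7 4.3 2.1
   vertex 3.9 2.1 3.5
   vertex 3.3 4.8 1.8
  endloop
 endfacet
 facet normal 0.982 0.135 -0.132
  outer loop
   vertex 3.7 1.1 1.0
   vertex 3.3 4.8 1.8
   vertex 3.9 2.1 3.5
  endloop
 endfacet
 facet normal 0.821 0.204 -0.534
  outer loop
   vertex 3.7 1.1 1.0
   vertex 3.0 1.3 0.0
   vertex 3.3 4.8 1.8
  endloop
 endfacet
 facet normal 0.313 -0.890 0.331
  outer loop
   vertex 3.7 1.1 1.0
   vertex 3.9 2.1 3.5
   vertex 1.9 1.1 2.7
  endloop
 endfacet
 facet normal -0.112 -0.987 -0.119
  outer loop
   vertex 3.7 1.1 1.0
   vertex 1.9 1.1 2.7
   vertex 3.0 1.3 0.0
  endloop
 endfacet
 facet normal -0.439 0.283 0.853
  outer loop
   vertex 0.4 2.7 1.5
   vertex 3.9 2.1 3.5
   vertex 0.2 4.8 0.7
  endloop
 endfacet
 facet normal -0.455 0.220 0.863
  outer loop
   vertex 0.4 2.7 1.5
   vertex 1.9 1.1 2.7
   vertex 3.9 2.1 3.5
  endloop
 endfacet
 facet normal -0.298 -0.935 -0.191
  outer loop
   vertex 1.1 1.6 1.5
   vertex 3.0 1.3 0.0
   vertex 1.9 1.1 2.7
  endloop
 endfacet
 facet normal -0.799 -0.508 0.321
  outer loop
   vertex 1.1 1.6 1.5
   vertex 1.9 1.1 2.7
   vertex 0.4 2.7 1.5
  endloop
 endfacet
 facet normal -0.507 -0.700 -0.502
  outer loop
   vertex 1.4 2.1 0.5
   vertex 3.0 1.3 0.0
   vertex 1.1 1.6 1.5
  endloop
 endfacet
 facet normal -0.748 -0.476 -0.462
  outer loop
   vertex 1.4 2.1 0.5
   vertex 1.1 1.6 1.5
   vertex 0.4 2.7 1.5
  endloop
 endfacet
 facet normal -0.333 -0.078 -0.940
  outer loop
   vertex 1.4 2.1 0.5
   vertex 0.2 4.8 0.7
   vertex 3.0 1.3 0.0
  endloop
 endfacet
 facet normal -0.758 -0.294 -0.582
  outer loop
   vertex 1.4 2.1 0.5
   vertex 0.4 2.7 1.5
   vertex 0.2 4.8 0.7
  endloop
 endfacet
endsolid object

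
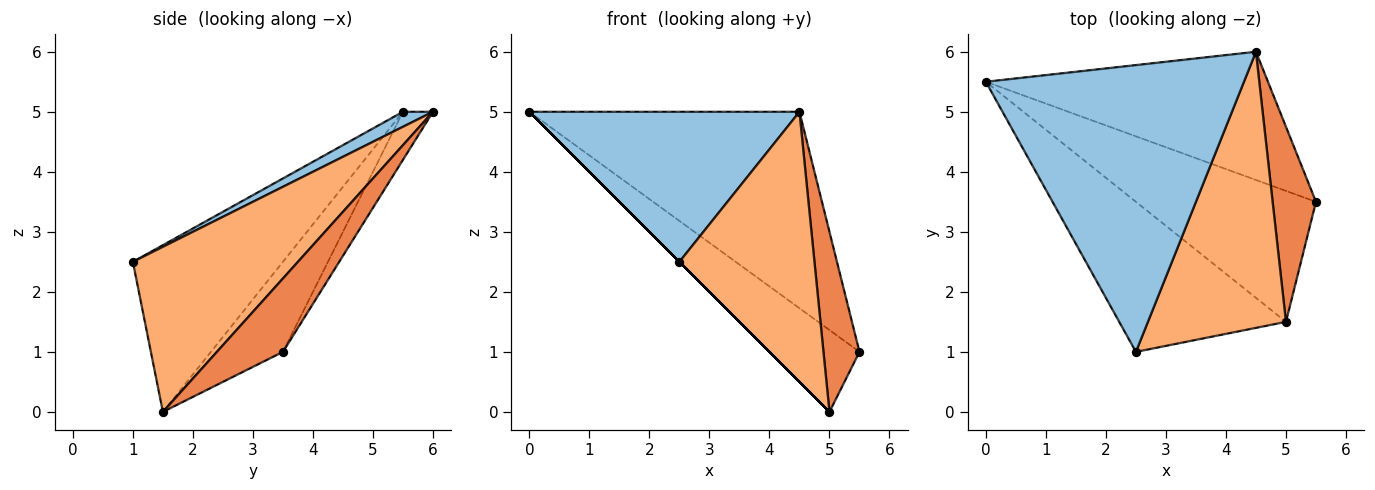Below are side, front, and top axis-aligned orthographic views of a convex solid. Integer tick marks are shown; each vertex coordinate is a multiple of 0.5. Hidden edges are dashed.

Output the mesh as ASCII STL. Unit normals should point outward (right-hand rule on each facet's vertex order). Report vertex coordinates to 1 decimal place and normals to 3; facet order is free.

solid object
 facet normal -0.093 0.834 -0.544
  outer loop
   vertex 4.5 6.0 5.0
   vertex 5.5 3.5 1.0
   vertex 0.0 5.5 5.0
  endloop
 endfacet
 facet normal 0.051 -0.463 0.885
  outer loop
   vertex 4.5 6.0 5.0
   vertex 0.0 5.5 5.0
   vertex 2.5 1.0 2.5
  endloop
 endfacet
 facet normal -0.390 0.488 -0.781
  outer loop
   vertex 5.0 1.5 0.0
   vertex 0.0 5.5 5.0
   vertex 5.5 3.5 1.0
  endloop
 endfacet
 facet normal -0.707 0.000 -0.707
  outer loop
   vertex 5.0 1.5 0.0
   vertex 2.5 1.0 2.5
   vertex 0.0 5.5 5.0
  endloop
 endfacet
 facet normal 0.779 -0.425 0.460
  outer loop
   vertex 5.0 1.5 0.0
   vertex 5.5 3.5 1.0
   vertex 4.5 6.0 5.0
  endloop
 endfacet
 facet normal 0.650 -0.532 0.543
  outer loop
   vertex 5.0 1.5 0.0
   vertex 4.5 6.0 5.0
   vertex 2.5 1.0 2.5
  endloop
 endfacet
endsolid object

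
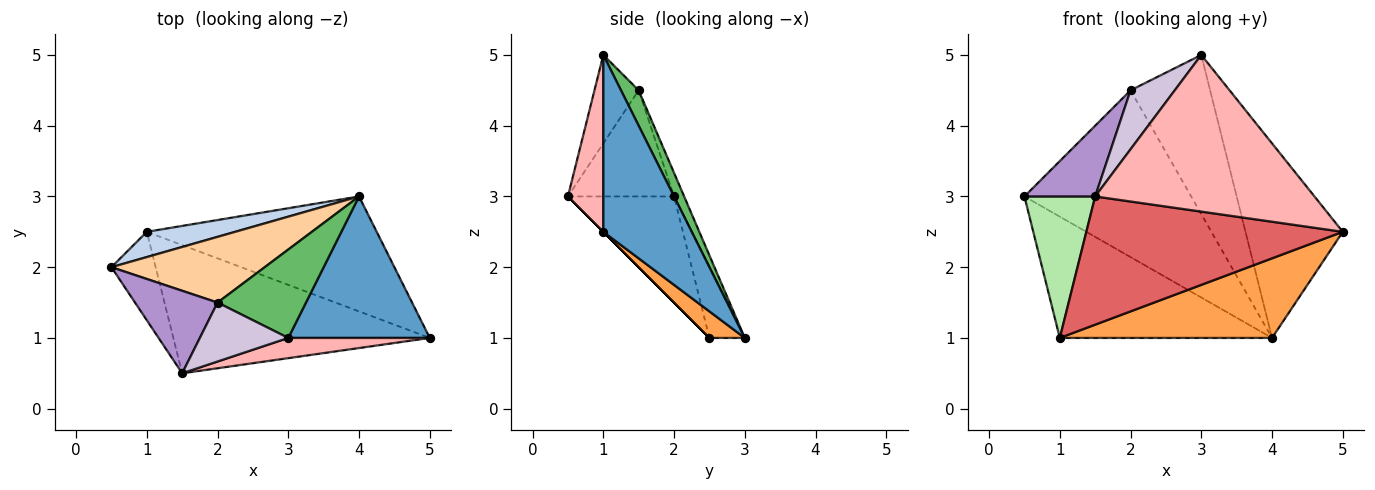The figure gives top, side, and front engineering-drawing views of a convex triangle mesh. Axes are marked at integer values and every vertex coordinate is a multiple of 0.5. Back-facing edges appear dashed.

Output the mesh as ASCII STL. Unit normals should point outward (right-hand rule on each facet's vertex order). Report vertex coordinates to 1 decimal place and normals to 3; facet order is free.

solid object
 facet normal 0.592 0.652 0.474
  outer loop
   vertex 3.0 1.0 5.0
   vertex 5.0 1.0 2.5
   vertex 4.0 3.0 1.0
  endloop
 endfacet
 facet normal -0.161 0.966 0.201
  outer loop
   vertex 1.0 2.5 1.0
   vertex 0.5 2.0 3.0
   vertex 4.0 3.0 1.0
  endloop
 endfacet
 facet normal 0.094 -0.567 -0.819
  outer loop
   vertex 1.0 2.5 1.0
   vertex 4.0 3.0 1.0
   vertex 5.0 1.0 2.5
  endloop
 endfacet
 facet normal -0.056 0.929 0.366
  outer loop
   vertex 2.0 1.5 4.5
   vertex 4.0 3.0 1.0
   vertex 0.5 2.0 3.0
  endloop
 endfacet
 facet normal 0.191 0.858 0.477
  outer loop
   vertex 2.0 1.5 4.5
   vertex 3.0 1.0 5.0
   vertex 4.0 3.0 1.0
  endloop
 endfacet
 facet normal -0.786 -0.524 -0.328
  outer loop
   vertex 1.5 0.5 3.0
   vertex 0.5 2.0 3.0
   vertex 1.0 2.5 1.0
  endloop
 endfacet
 facet normal 0.000 -0.707 -0.707
  outer loop
   vertex 1.5 0.5 3.0
   vertex 1.0 2.5 1.0
   vertex 5.0 1.0 2.5
  endloop
 endfacet
 facet normal 0.158 -0.979 0.126
  outer loop
   vertex 1.5 0.5 3.0
   vertex 5.0 1.0 2.5
   vertex 3.0 1.0 5.0
  endloop
 endfacet
 facet normal -0.699 -0.466 0.543
  outer loop
   vertex 1.5 0.5 3.0
   vertex 2.0 1.5 4.5
   vertex 0.5 2.0 3.0
  endloop
 endfacet
 facet normal -0.577 -0.577 0.577
  outer loop
   vertex 1.5 0.5 3.0
   vertex 3.0 1.0 5.0
   vertex 2.0 1.5 4.5
  endloop
 endfacet
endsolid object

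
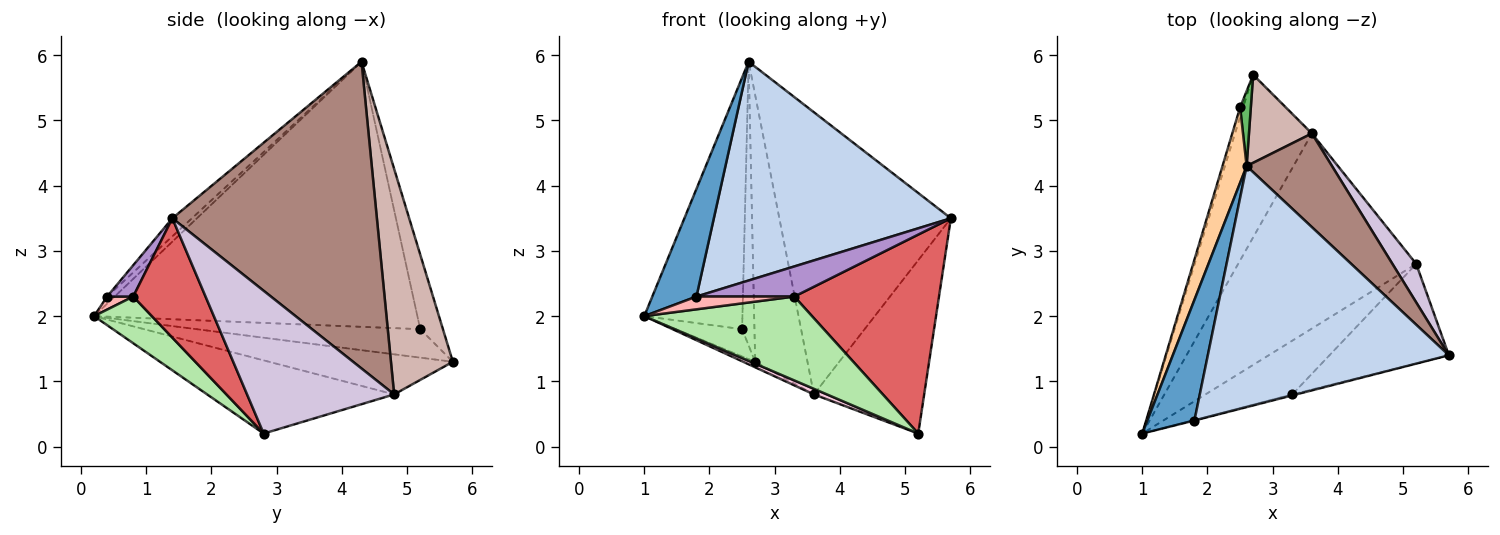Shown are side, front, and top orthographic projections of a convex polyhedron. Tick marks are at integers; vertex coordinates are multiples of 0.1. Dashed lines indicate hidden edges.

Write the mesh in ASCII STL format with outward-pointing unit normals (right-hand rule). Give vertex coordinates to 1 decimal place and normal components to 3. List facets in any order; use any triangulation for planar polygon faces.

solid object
 facet normal -0.113 -0.661 0.742
  outer loop
   vertex 1.8 0.4 2.3
   vertex 2.6 4.3 5.9
   vertex 1.0 0.2 2.0
  endloop
 endfacet
 facet normal -0.055 -0.671 0.739
  outer loop
   vertex 1.8 0.4 2.3
   vertex 5.7 1.4 3.5
   vertex 2.6 4.3 5.9
  endloop
 endfacet
 facet normal -0.954 0.282 -0.099
  outer loop
   vertex 2.5 5.2 1.8
   vertex 2.7 5.7 1.3
   vertex 1.0 0.2 2.0
  endloop
 endfacet
 facet normal -0.953 0.289 0.087
  outer loop
   vertex 2.5 5.2 1.8
   vertex 1.0 0.2 2.0
   vertex 2.6 4.3 5.9
  endloop
 endfacet
 facet normal -0.872 0.474 0.125
  outer loop
   vertex 2.5 5.2 1.8
   vertex 2.6 4.3 5.9
   vertex 2.7 5.7 1.3
  endloop
 endfacet
 facet normal 0.279 -0.809 -0.518
  outer loop
   vertex 3.3 0.8 2.3
   vertex 1.0 0.2 2.0
   vertex 5.2 2.8 0.2
  endloop
 endfacet
 facet normal 0.408 -0.816 -0.408
  outer loop
   vertex 3.3 0.8 2.3
   vertex 5.2 2.8 0.2
   vertex 5.7 1.4 3.5
  endloop
 endfacet
 facet normal 0.257 -0.965 -0.043
  outer loop
   vertex 3.3 0.8 2.3
   vertex 1.8 0.4 2.3
   vertex 1.0 0.2 2.0
  endloop
 endfacet
 facet normal 0.258 -0.966 -0.032
  outer loop
   vertex 3.3 0.8 2.3
   vertex 5.7 1.4 3.5
   vertex 1.8 0.4 2.3
  endloop
 endfacet
 facet normal 0.793 0.595 0.132
  outer loop
   vertex 3.6 4.8 0.8
   vertex 5.7 1.4 3.5
   vertex 5.2 2.8 0.2
  endloop
 endfacet
 facet normal 0.749 0.628 0.209
  outer loop
   vertex 3.6 4.8 0.8
   vertex 2.6 4.3 5.9
   vertex 5.7 1.4 3.5
  endloop
 endfacet
 facet normal 0.747 0.631 0.208
  outer loop
   vertex 3.6 4.8 0.8
   vertex 2.7 5.7 1.3
   vertex 2.6 4.3 5.9
  endloop
 endfacet
 facet normal -0.462 0.030 -0.886
  outer loop
   vertex 3.6 4.8 0.8
   vertex 1.0 0.2 2.0
   vertex 2.7 5.7 1.3
  endloop
 endfacet
 facet normal -0.380 -0.027 -0.925
  outer loop
   vertex 3.6 4.8 0.8
   vertex 5.2 2.8 0.2
   vertex 1.0 0.2 2.0
  endloop
 endfacet
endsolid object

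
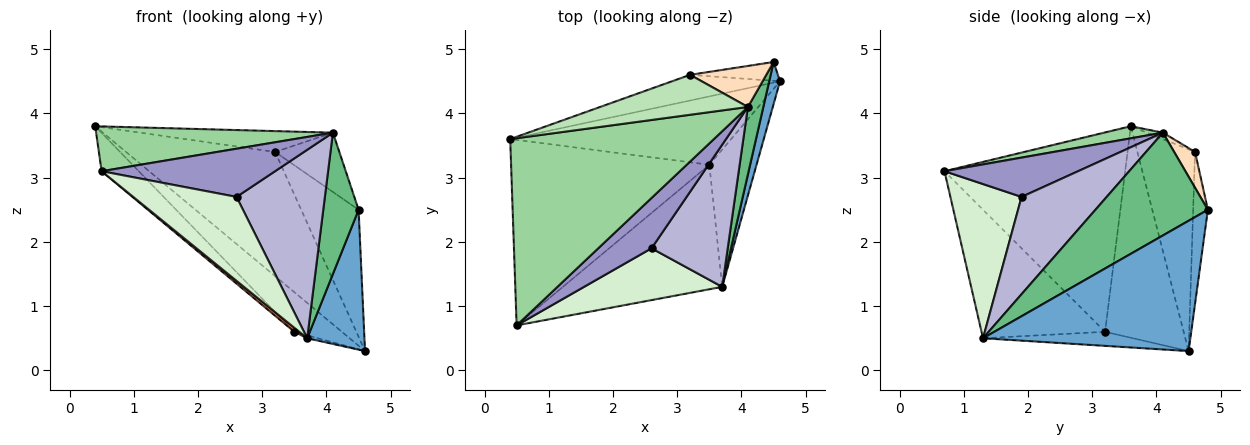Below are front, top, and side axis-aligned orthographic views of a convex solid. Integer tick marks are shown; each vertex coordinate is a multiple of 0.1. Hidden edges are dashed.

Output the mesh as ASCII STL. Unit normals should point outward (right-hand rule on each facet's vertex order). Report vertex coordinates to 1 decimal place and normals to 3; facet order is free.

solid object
 facet normal 0.961 -0.265 0.080
  outer loop
   vertex 3.7 1.3 0.5
   vertex 4.6 4.5 0.3
   vertex 4.5 4.8 2.5
  endloop
 endfacet
 facet normal -0.638 0.386 -0.666
  outer loop
   vertex 3.5 3.2 0.6
   vertex 0.4 3.6 3.8
   vertex 4.6 4.5 0.3
  endloop
 endfacet
 facet normal -0.702 0.144 -0.698
  outer loop
   vertex 3.5 3.2 0.6
   vertex 0.5 0.7 3.1
   vertex 0.4 3.6 3.8
  endloop
 endfacet
 facet normal -0.285 0.020 -0.958
  outer loop
   vertex 3.5 3.2 0.6
   vertex 4.6 4.5 0.3
   vertex 3.7 1.3 0.5
  endloop
 endfacet
 facet normal -0.628 -0.025 -0.778
  outer loop
   vertex 3.5 3.2 0.6
   vertex 3.7 1.3 0.5
   vertex 0.5 0.7 3.1
  endloop
 endfacet
 facet normal -0.354 0.916 -0.189
  outer loop
   vertex 3.2 4.6 3.4
   vertex 4.6 4.5 0.3
   vertex 0.4 3.6 3.8
  endloop
 endfacet
 facet normal -0.246 0.959 -0.142
  outer loop
   vertex 3.2 4.6 3.4
   vertex 4.5 4.8 2.5
   vertex 4.6 4.5 0.3
  endloop
 endfacet
 facet normal 0.258 0.795 0.550
  outer loop
   vertex 4.1 4.1 3.7
   vertex 4.5 4.8 2.5
   vertex 3.2 4.6 3.4
  endloop
 endfacet
 facet normal 0.944 -0.297 0.142
  outer loop
   vertex 4.1 4.1 3.7
   vertex 3.7 1.3 0.5
   vertex 4.5 4.8 2.5
  endloop
 endfacet
 facet normal 0.058 -0.232 0.971
  outer loop
   vertex 4.1 4.1 3.7
   vertex 0.4 3.6 3.8
   vertex 0.5 0.7 3.1
  endloop
 endfacet
 facet normal -0.039 0.462 0.886
  outer loop
   vertex 4.1 4.1 3.7
   vertex 3.2 4.6 3.4
   vertex 0.4 3.6 3.8
  endloop
 endfacet
 facet normal 0.506 -0.734 0.453
  outer loop
   vertex 2.6 1.9 2.7
   vertex 0.5 0.7 3.1
   vertex 3.7 1.3 0.5
  endloop
 endfacet
 facet normal 0.470 -0.610 0.637
  outer loop
   vertex 2.6 1.9 2.7
   vertex 4.1 4.1 3.7
   vertex 0.5 0.7 3.1
  endloop
 endfacet
 facet normal 0.610 -0.633 0.477
  outer loop
   vertex 2.6 1.9 2.7
   vertex 3.7 1.3 0.5
   vertex 4.1 4.1 3.7
  endloop
 endfacet
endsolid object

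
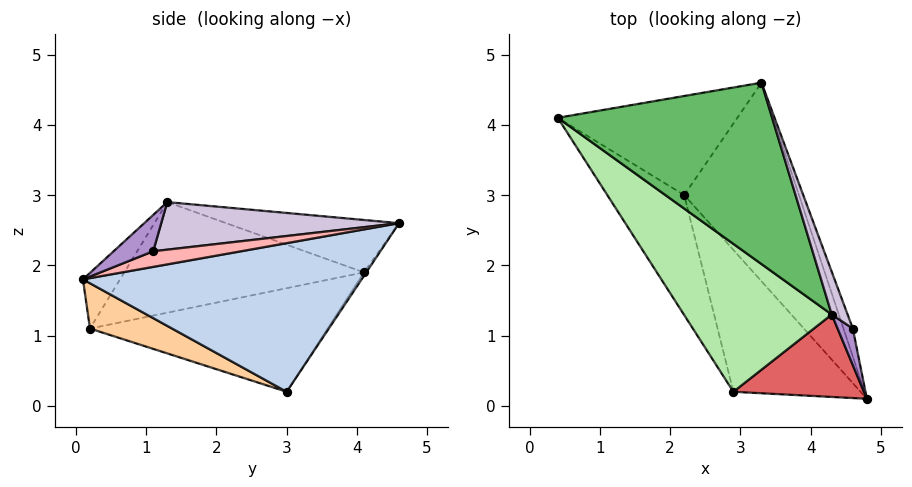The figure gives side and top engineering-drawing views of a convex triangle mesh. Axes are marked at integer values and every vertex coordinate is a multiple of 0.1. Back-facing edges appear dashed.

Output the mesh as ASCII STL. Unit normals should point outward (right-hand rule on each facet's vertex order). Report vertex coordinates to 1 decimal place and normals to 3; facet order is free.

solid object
 facet normal -0.011 0.834 -0.551
  outer loop
   vertex 2.2 3.0 0.2
   vertex 0.4 4.1 1.9
   vertex 3.3 4.6 2.6
  endloop
 endfacet
 facet normal 0.742 0.349 -0.573
  outer loop
   vertex 2.2 3.0 0.2
   vertex 3.3 4.6 2.6
   vertex 4.8 0.1 1.8
  endloop
 endfacet
 facet normal -0.747 -0.365 -0.555
  outer loop
   vertex 2.9 0.2 1.1
   vertex 0.4 4.1 1.9
   vertex 2.2 3.0 0.2
  endloop
 endfacet
 facet normal 0.328 -0.214 -0.920
  outer loop
   vertex 2.9 0.2 1.1
   vertex 2.2 3.0 0.2
   vertex 4.8 0.1 1.8
  endloop
 endfacet
 facet normal -0.237 0.016 0.971
  outer loop
   vertex 4.3 1.3 2.9
   vertex 3.3 4.6 2.6
   vertex 0.4 4.1 1.9
  endloop
 endfacet
 facet normal -0.525 -0.481 0.702
  outer loop
   vertex 4.3 1.3 2.9
   vertex 0.4 4.1 1.9
   vertex 2.9 0.2 1.1
  endloop
 endfacet
 facet normal -0.276 -0.709 0.648
  outer loop
   vertex 4.3 1.3 2.9
   vertex 2.9 0.2 1.1
   vertex 4.8 0.1 1.8
  endloop
 endfacet
 facet normal 0.802 0.353 -0.481
  outer loop
   vertex 4.6 1.1 2.2
   vertex 4.8 0.1 1.8
   vertex 3.3 4.6 2.6
  endloop
 endfacet
 facet normal 0.922 0.030 0.387
  outer loop
   vertex 4.6 1.1 2.2
   vertex 4.3 1.3 2.9
   vertex 4.8 0.1 1.8
  endloop
 endfacet
 facet normal 0.905 0.302 0.302
  outer loop
   vertex 4.6 1.1 2.2
   vertex 3.3 4.6 2.6
   vertex 4.3 1.3 2.9
  endloop
 endfacet
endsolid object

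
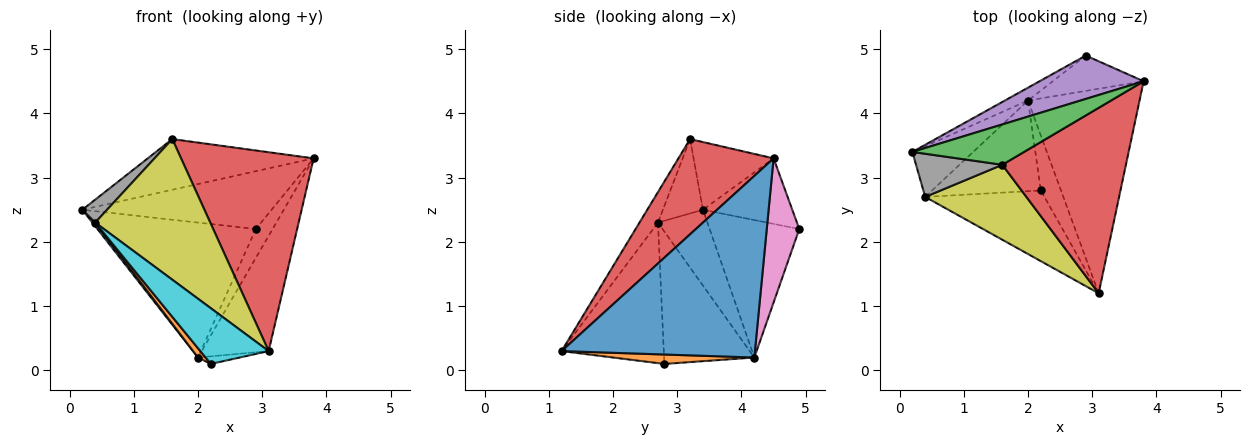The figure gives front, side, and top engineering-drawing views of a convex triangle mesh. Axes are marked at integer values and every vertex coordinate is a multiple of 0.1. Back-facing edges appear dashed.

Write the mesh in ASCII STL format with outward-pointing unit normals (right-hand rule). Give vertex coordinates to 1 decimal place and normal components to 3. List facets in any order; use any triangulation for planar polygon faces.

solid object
 facet normal 0.817 0.283 -0.502
  outer loop
   vertex 2.0 4.2 0.2
   vertex 3.8 4.5 3.3
   vertex 3.1 1.2 0.3
  endloop
 endfacet
 facet normal 0.421 0.124 -0.899
  outer loop
   vertex 2.0 4.2 0.2
   vertex 3.1 1.2 0.3
   vertex 2.2 2.8 0.1
  endloop
 endfacet
 facet normal -0.353 0.732 0.583
  outer loop
   vertex 1.6 3.2 3.6
   vertex 3.8 4.5 3.3
   vertex 0.2 3.4 2.5
  endloop
 endfacet
 facet normal 0.465 -0.648 0.604
  outer loop
   vertex 1.6 3.2 3.6
   vertex 3.1 1.2 0.3
   vertex 3.8 4.5 3.3
  endloop
 endfacet
 facet normal -0.353 0.748 0.561
  outer loop
   vertex 2.9 4.9 2.2
   vertex 0.2 3.4 2.5
   vertex 3.8 4.5 3.3
  endloop
 endfacet
 facet normal -0.491 0.867 -0.083
  outer loop
   vertex 2.9 4.9 2.2
   vertex 2.0 4.2 0.2
   vertex 0.2 3.4 2.5
  endloop
 endfacet
 facet normal 0.775 0.400 -0.489
  outer loop
   vertex 2.9 4.9 2.2
   vertex 3.8 4.5 3.3
   vertex 2.0 4.2 0.2
  endloop
 endfacet
 facet normal -0.605 -0.374 0.703
  outer loop
   vertex 0.4 2.7 2.3
   vertex 1.6 3.2 3.6
   vertex 0.2 3.4 2.5
  endloop
 endfacet
 facet normal -0.140 -0.874 0.466
  outer loop
   vertex 0.4 2.7 2.3
   vertex 3.1 1.2 0.3
   vertex 1.6 3.2 3.6
  endloop
 endfacet
 facet normal -0.679 -0.454 -0.576
  outer loop
   vertex 0.4 2.7 2.3
   vertex 2.2 2.8 0.1
   vertex 3.1 1.2 0.3
  endloop
 endfacet
 facet normal -0.779 -0.044 -0.625
  outer loop
   vertex 0.4 2.7 2.3
   vertex 0.2 3.4 2.5
   vertex 2.0 4.2 0.2
  endloop
 endfacet
 facet normal -0.771 -0.065 -0.634
  outer loop
   vertex 0.4 2.7 2.3
   vertex 2.0 4.2 0.2
   vertex 2.2 2.8 0.1
  endloop
 endfacet
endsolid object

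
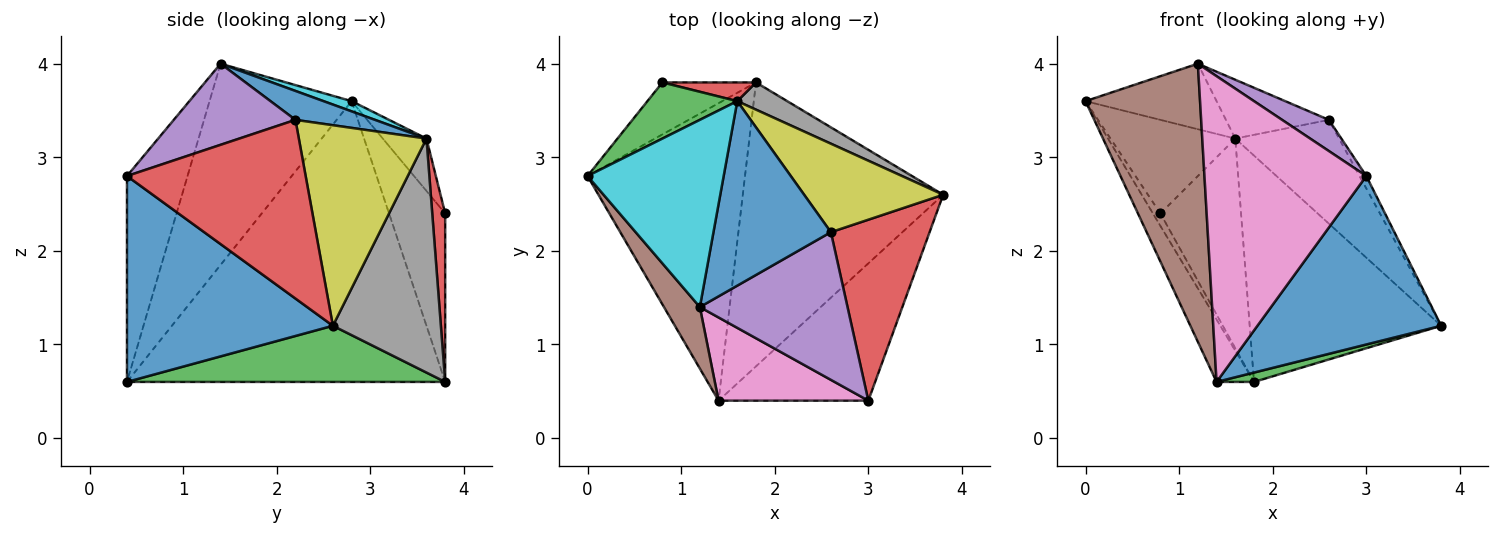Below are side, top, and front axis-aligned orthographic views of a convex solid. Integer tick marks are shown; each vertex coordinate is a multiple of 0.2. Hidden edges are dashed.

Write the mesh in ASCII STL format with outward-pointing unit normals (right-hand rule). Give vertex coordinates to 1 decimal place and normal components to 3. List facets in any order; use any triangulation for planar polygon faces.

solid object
 facet normal 0.656 -0.585 -0.477
  outer loop
   vertex 3.0 0.4 2.8
   vertex 1.4 0.4 0.6
   vertex 3.8 2.6 1.2
  endloop
 endfacet
 facet normal -0.868 0.102 -0.487
  outer loop
   vertex 1.8 3.8 0.6
   vertex 1.4 0.4 0.6
   vertex 0.0 2.8 3.6
  endloop
 endfacet
 facet normal 0.270 -0.032 -0.962
  outer loop
   vertex 1.8 3.8 0.6
   vertex 3.8 2.6 1.2
   vertex 1.4 0.4 0.6
  endloop
 endfacet
 facet normal 0.875 0.033 0.483
  outer loop
   vertex 2.6 2.2 3.4
   vertex 3.0 0.4 2.8
   vertex 3.8 2.6 1.2
  endloop
 endfacet
 facet normal 0.473 -0.182 0.862
  outer loop
   vertex 1.2 1.4 4.0
   vertex 3.0 0.4 2.8
   vertex 2.6 2.2 3.4
  endloop
 endfacet
 facet normal -0.771 -0.622 0.137
  outer loop
   vertex 1.2 1.4 4.0
   vertex 0.0 2.8 3.6
   vertex 1.4 0.4 0.6
  endloop
 endfacet
 facet normal -0.340 -0.908 0.247
  outer loop
   vertex 1.2 1.4 4.0
   vertex 1.4 0.4 0.6
   vertex 3.0 0.4 2.8
  endloop
 endfacet
 facet normal 0.489 0.866 0.104
  outer loop
   vertex 1.6 3.6 3.2
   vertex 3.8 2.6 1.2
   vertex 1.8 3.8 0.6
  endloop
 endfacet
 facet normal 0.683 0.556 0.474
  outer loop
   vertex 1.6 3.6 3.2
   vertex 2.6 2.2 3.4
   vertex 3.8 2.6 1.2
  endloop
 endfacet
 facet normal 0.071 0.330 0.942
  outer loop
   vertex 1.6 3.6 3.2
   vertex 0.0 2.8 3.6
   vertex 1.2 1.4 4.0
  endloop
 endfacet
 facet normal 0.229 0.296 0.928
  outer loop
   vertex 1.6 3.6 3.2
   vertex 1.2 1.4 4.0
   vertex 2.6 2.2 3.4
  endloop
 endfacet
 facet normal -0.868 0.116 -0.482
  outer loop
   vertex 0.8 3.8 2.4
   vertex 1.8 3.8 0.6
   vertex 0.0 2.8 3.6
  endloop
 endfacet
 facet normal -0.287 0.821 0.493
  outer loop
   vertex 0.8 3.8 2.4
   vertex 0.0 2.8 3.6
   vertex 1.6 3.6 3.2
  endloop
 endfacet
 facet normal 0.158 0.984 0.088
  outer loop
   vertex 0.8 3.8 2.4
   vertex 1.6 3.6 3.2
   vertex 1.8 3.8 0.6
  endloop
 endfacet
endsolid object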